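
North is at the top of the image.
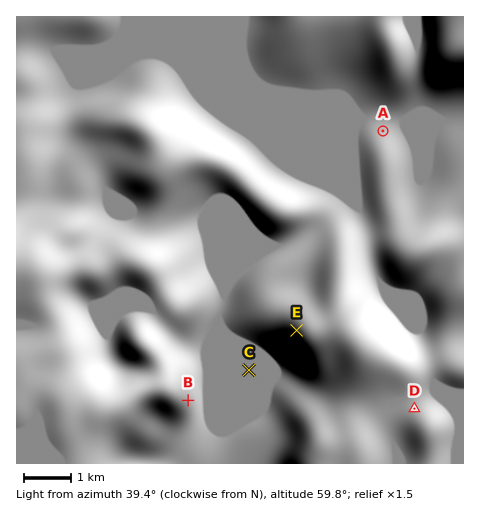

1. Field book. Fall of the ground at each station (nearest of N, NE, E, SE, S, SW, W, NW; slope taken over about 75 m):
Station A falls NE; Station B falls E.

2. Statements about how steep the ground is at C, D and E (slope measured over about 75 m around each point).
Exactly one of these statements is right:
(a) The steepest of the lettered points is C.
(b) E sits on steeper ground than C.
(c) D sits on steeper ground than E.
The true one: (b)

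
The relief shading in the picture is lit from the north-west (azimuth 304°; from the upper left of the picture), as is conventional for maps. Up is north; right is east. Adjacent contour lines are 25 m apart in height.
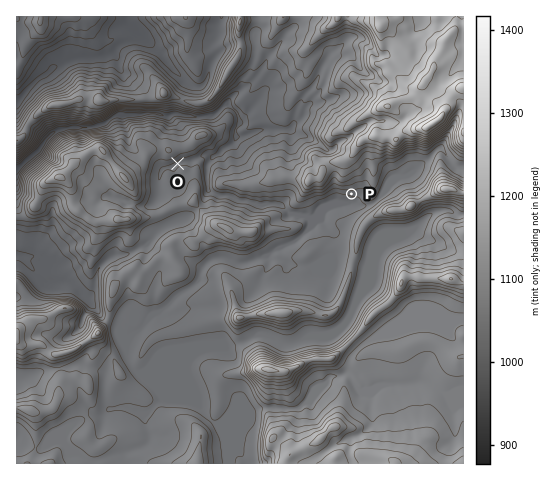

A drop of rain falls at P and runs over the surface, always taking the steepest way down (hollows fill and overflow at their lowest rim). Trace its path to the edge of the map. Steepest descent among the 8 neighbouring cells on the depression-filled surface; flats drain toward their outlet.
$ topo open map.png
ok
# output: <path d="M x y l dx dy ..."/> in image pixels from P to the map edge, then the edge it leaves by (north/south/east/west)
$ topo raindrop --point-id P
<path d="M351 194l0 8-3 2-20 6-6 6-11 0-4-2-7 0-1-1-11-2-4-4-5-3-19 0-4-2-17-1-3-1-4-4-3 0-1-1-11 0-9-5 0-7-1-1 0-16 1-2 3-4 2-3 5-3 7-7 7-3 3-3 1-3 0-9 2-3 0-11-9-10-5 0-9 10-6 0-6 2-11 0-2-1-7 0-5-3-4 0-5 3-7 0-4-3-13 0-1 2-28 0-8 7-5 2-5 0-6 3-23 0-1 2-11 1-2 2-3 1-6 6-6 9-11 11-1 0-8 8-3 0"/>
exit: west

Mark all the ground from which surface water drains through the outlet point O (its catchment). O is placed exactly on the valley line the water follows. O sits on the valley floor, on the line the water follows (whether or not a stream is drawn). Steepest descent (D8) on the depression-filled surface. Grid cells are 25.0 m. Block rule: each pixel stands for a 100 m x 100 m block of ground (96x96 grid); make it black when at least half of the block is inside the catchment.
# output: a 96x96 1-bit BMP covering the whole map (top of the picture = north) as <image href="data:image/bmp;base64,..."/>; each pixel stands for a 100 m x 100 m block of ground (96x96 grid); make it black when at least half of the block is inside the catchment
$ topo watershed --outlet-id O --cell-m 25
<image width="96" height="96" href="data:image/bmp;base64,Qk2+BAAAAAAAAD4AAAAoAAAAYAAAAGAAAAABAAEAAAAAAIAEAAATCwAAEwsAAAIAAAAAAAAA////AAAAAAAAAAAAAAAAAAAAAAAAAAAAAAAAAAAAAAAAAAAAAAAAAAAAAAAAAAAAAAAAAAAAAAAAAAAAAAAAAAAAAAAAAAAAAAAAAAAAAAAAAAAAAAAAAAAAAAAAAAAAAAAAAAAAAAAAAAAAAAAAAAAAAAAAAAAAAAAAAAAAAAAAAAAAAAAAAAAAAAAAAAAAAAAAAAAAAAAAAAAAAAAAAAAAAAAAAAAAAAAAAAAAAAAAAAAAAAAAAAAAAAAAAAAAAAAAAAAAAAAAAAAAAAAAAAAAAAAAAAAAAAAAAAAAAAAAAAAAAAAAAAAAAAAAAAAAAAAAAAAAAAAAAAAAAAAAAAAAAAAAAAAAAAAAAAAAAAAAAAAAAAAAAAAAAAAAAAAAAAAAAAAAAAAAAAAAAAAAAAAAAAAAAAAAAAAAAAAAAAAAAAAAAAAAAAAAAAAAAAAAAAAAAAAAAAAAAAAAAAAAAAAAAAAAAAAAAAAAAAAAAAAAAAAAAAAAAAAAAAAAAAAAAAAAAAAAAAAAAAAAAAAAAAAAAAAAAAAAAAAAAAAAAAAAAAAAAAAAAAAAAAAAAAAAAAAAAAAAAAAAAAAAAAAAAAAAAAAAAAAAAAAAAAAAAAAAAAAAAAAAAAAAAAAAAAAAAAAAAAAAAAAAAAAAAAAAAAAAAAAAAAAAAAAAAAAAAAAAAAAAAAAAAAAAAAAAAAAAAAAAAAAAAAAAAAAAAAAAAAAAAAAAAAAAAAAAAAAAAAAAAAAAAAAAAAAAAAAAAAAAAAAAAAAAAAAAAAAAAAAAAAAAAAAAAAAAAAAAAAAAAAAAAAAAAAAAAAAAAAAAAAAAAAAAAAAAAAAAAf+AAAAAAAAAAAAAA//+AAAAAAAAAAAAB///gAAAAAAAAAAAD///8AAAAAAAAAAAD////AAAAAAAAAAAD////AAAAAAAAAAAD////gAAAAAAAAAAD////AAAAAAAAAAAH///+AAAAAAAAAAAP/7/8AAAAAAAAAAAH/x/8AAAAAAAAAAAD/g/4AAAAAAAAAAAB/gf4AAAAAAAAAAAA/APwAAAAAAAAAAAAeAPgAAAAAAAAAAAAEADAAAAAAAAAAAAAAAAAAAAAAAAAAAAAAAAAAAAAAAAAAAAAAAAAAAAAAAAAAAAAAAAAAAAAAAAAAAAAAAAAAAAAAAAAAAAAAAAAAAAAAAAAAAAAAAAAAAAAAAAAAAAAAAAAAAAAAAAAAAAAAAAAAAAAAAAAAAAAAAAAAAAAAAAAAAAAAAAAAAAAAAAAAAAAAAAAAAAAAAAAAAAAAAAAAAAAAAAAAAAAAAAAAAAAAAAAAAAAAAAAAAAAAAAAAAAAAAAAAAAAAAAAAAAAAAAAAAAAAAAAAAAAAAAAAAAAAAAAAAAAAAAAAAAAAAAAAAAAAAAAAAAAAAAAAAAAAAAAAAAAAAAAAAAAAAAAAAAAAAAAAAAAAAAAAAAAAAAAAAAAAAAAAAAAAAAAAAAAAAAAAAAAAAAAAAAAAAAAAAAAAAAAAAAAAAAAAAAAAAAAAAAAAAAAAAAAAAAAAA="/>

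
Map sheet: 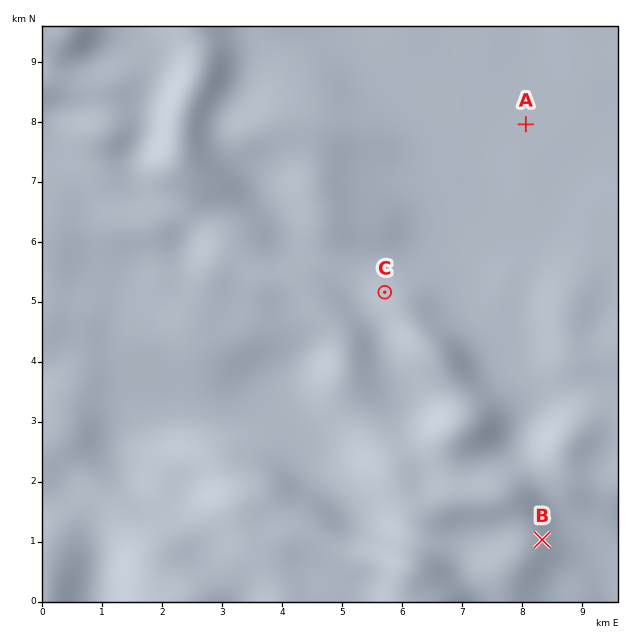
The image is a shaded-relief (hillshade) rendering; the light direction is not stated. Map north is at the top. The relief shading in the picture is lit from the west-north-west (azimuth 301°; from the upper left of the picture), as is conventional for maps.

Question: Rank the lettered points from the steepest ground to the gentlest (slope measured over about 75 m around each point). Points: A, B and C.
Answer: B C A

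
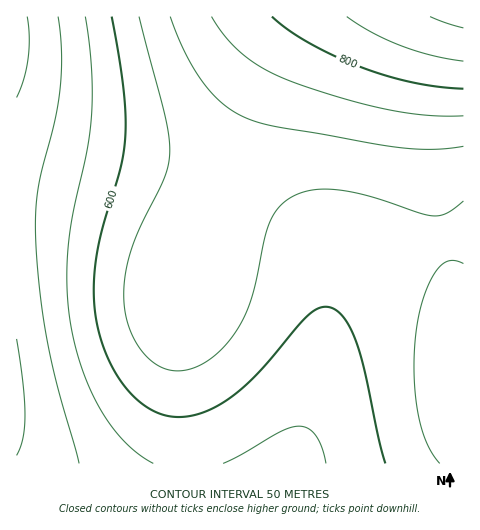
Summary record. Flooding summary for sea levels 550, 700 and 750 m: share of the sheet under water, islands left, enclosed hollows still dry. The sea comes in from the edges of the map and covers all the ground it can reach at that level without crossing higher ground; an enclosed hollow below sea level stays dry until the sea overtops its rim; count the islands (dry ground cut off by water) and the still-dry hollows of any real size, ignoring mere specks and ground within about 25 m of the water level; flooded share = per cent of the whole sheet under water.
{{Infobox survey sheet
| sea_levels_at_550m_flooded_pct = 17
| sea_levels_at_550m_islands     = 0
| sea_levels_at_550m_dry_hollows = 0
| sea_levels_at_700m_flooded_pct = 84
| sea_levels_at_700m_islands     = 0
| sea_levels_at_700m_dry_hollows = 0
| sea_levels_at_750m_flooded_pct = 91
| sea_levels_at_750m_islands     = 0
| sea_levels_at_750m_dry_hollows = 0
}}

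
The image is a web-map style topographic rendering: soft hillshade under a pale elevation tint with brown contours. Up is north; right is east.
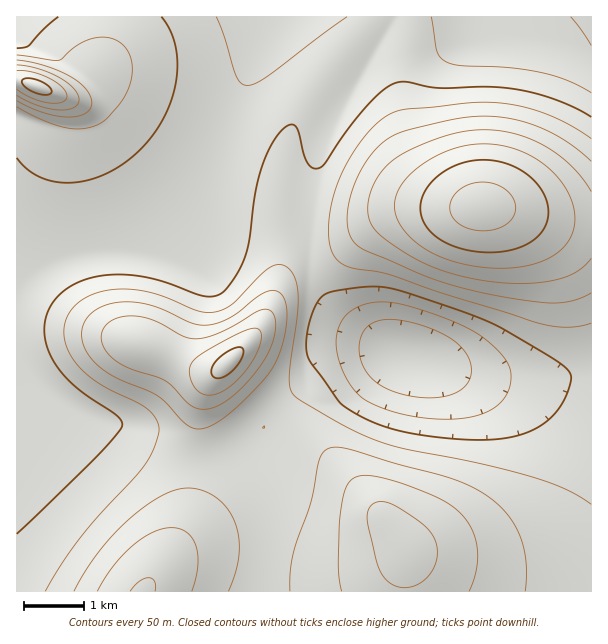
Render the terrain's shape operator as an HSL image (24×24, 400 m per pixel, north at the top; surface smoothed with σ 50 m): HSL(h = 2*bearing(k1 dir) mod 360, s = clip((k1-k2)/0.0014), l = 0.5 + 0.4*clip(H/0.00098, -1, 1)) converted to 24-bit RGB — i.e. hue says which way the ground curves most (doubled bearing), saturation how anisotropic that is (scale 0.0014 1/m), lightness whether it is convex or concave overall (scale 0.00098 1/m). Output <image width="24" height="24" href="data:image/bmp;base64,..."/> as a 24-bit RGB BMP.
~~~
<image width="24" height="24" href="data:image/bmp;base64,Qk32BgAAAAAAADYAAAAoAAAAGAAAABgAAAABABgAAAAAAMAGAAATCwAAEwsAAAAAAAAAAAAAcoCEb4GGdIKHiIGJmYKEoIGFl4GKgXuLcXeIbniGcniFdneEfXiGhnqIi36EjoWCjo2EgoqEfImJeYOHeYCFen+EfH6CfX6CdYKDb4SFb4eGeoaCj4eBnIGAm36GkXuOeXSKb3SIcXeGdHeFeXaFhniGioF8jJCBio+HhomMfoKLeX2JeHuHenuFe3yDfH2CeIKCcoSCboWBcoZ9gol7lId9mXx8lHqHhnaMdHKIcXWGcnaFdnGFinOJko59fJp8gZONhYSOg36OfXmMe3iJfHmHfXuFfnyDe4GAdoKAcYR/cIV7eIZ1jox3k4R3kXl6i3iHfXWIc3OGcnKEc2+DdX6Kip6RiKGce4mXg36QiHyPhHiOgneMgXiJgnqGgnyEfYCAeoGAdYJ/c4N8dYJ1iohzkopvjoZyhnl5gXiEenSEd3CDc3WDc5qHdaqFgZaRgnmRh3uOi3mPinaPiXWNiHaKh3mGhHuDfoCAfYCAeYF/dYF/dn9/h3h1l4JqlJNmeoZtd397e3OBeXKDdZGJcaqIdKCHeoSIgHmGh3qJjHeLjXOKjHKHinSDh3eAhXp+f4CAfoCAfIB/d4B9eH5sgmxmoG5aq5NUc5NYYoJqb3V9domIc6WFcaaFdoyFd3iBfXmBg3eAiHF+im58im96iXN4h3d4hXt6f39/gHx8hmRiiGBOgnBOentXjnVhvolZjrJFRItWWYZ3ap17a6dqaZRlcn1zenZ4fHR1gG9xhGpuh2psiG5tiHdyiH52hoJ6gXl+i1dskVJhkmBgjINwaJF/XZOgu3+50pGIT51uPpd1UapyhZVxeYtwantwd3dte25pfmplgWtlhHJph3tuiYNxiYh0hYd4iWCHlFuRmWuak4Gci5aheqmvT63BU43F5ZzY1Y28TaWYQqB8a5FgjIlscnNsdGtmempifW1jgHNlhXpjioNjjo1kiI5ngY1pcl6QcmedeHymiJavkKW1iaa2ZqC2Ppi0YW+t8o65xoGtUomUV3mHj31mdmRjdWBdfGtbfnFZgnlah4dgiIxnh49qg5BsfY9tYXORaIiedp2ng6mrjKenjJeee36UXHSEUWtxsGpd5oSGrF6uXVCIk2RggVxkeWBmf2RfgnVjgYZneIxmc5BnepBvf5B0e490YouFYJeCZZ15bpxtiZdxlIRrj2Zee1VYVWVYZpBUz59kxFx+fEGbnl52jmR8hWKDhm18hX95fYp5dJB1cJN1bpN2d5B6e497dYN0X4tdZ5FSe5JPkY9Mj3VJimRPgGhkaH19X4dhrrJbsWVegz+fp2aNnGuVgmSXhXaUhoSQhJCRgJSOe5WLd5WKdJSJfpCHg4B7goN6fYVyf4Zqg4Vrg4NzfYB7en1/cHSBcIN4l6Fql3tqY0aUo3KVo3OhfGygf3ifiYWciIuahpGZgpWYfZaYeJWXe5KThH97hIJ6gYN6fYN6e4J6eoJ7e4F9eX2AcHODd3uEmZp3i4R1SE2PlHmWnn+denWed3igiYWfjIqdioycho6bgY6afIyYeYmVhn57hYJ7hIV6foR5eoN5eYN7eYJ9eICBb3aEdnuFmJZ8gox3R16PdnmOlIeRfoCWdn+bhIabjYubjIybiYqahIeYfoOWen+TiHt7h4F8hoZ8gIV7eoV5eIR8eIN+d4KDb3qFc3yFlpF9j5B5S2yNaYCOio6Fg5CQdImWgIyVi42Ujo2VjYqViYWUhX+SgXqPiXyAin99iYV9hId9e4V7eYV+eISAdoSDb32Fb32GkIx9lo16XX2HVICNeo58hpN/cpGOeJCPho6JjoyJjoeKjoKLjXyMjHiLk0UbnHgMcL0cS6lwfYaBe4WCeIWDdoSEcICFa3+Hhop8nIV6cod3RoaKcI10iph2b5B4b4x/fYx6jY19jYN8jXl4jHR6i3R4XO6AzP7/jc7/Xi3IgYCHfoWGeoOFd4KFc4GFa4GHdYSGln18lXl5U4iEX4t3jZtsdpJpZ4hud4lui4xwjYJvjHdti3Bsi3pwzPT/0Uj3sgJSmWN/iYSKgYCHfH+GeX6Fdn+Eb4GFbYWGiXuBnHmAkHd9SYmAlppsiZhkZIRhcINlh4lmioBlinlmin1ri3tsij0Bki0djnl6j4SGjYKJiICKgH2HenqFeXuEdX6DboSFcoSDj3yCnniGYYKQZZVjnZNwc4NrbH5lgIRlh4RniINriH9riHxueoV+gYWCiIeDjIOCjYCEi3+Hhn2IgHuGfHqEeXuDdYCCb4SBdoSBk3uGnniLWpCQnpB4h4R7cXiDen2AgYF8goF7g4F9hIJ+"/>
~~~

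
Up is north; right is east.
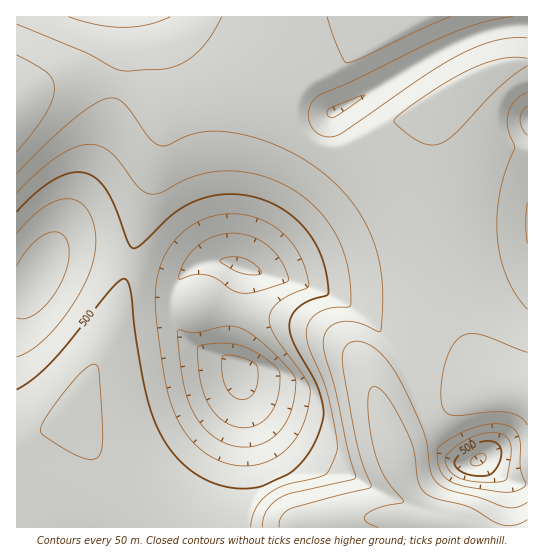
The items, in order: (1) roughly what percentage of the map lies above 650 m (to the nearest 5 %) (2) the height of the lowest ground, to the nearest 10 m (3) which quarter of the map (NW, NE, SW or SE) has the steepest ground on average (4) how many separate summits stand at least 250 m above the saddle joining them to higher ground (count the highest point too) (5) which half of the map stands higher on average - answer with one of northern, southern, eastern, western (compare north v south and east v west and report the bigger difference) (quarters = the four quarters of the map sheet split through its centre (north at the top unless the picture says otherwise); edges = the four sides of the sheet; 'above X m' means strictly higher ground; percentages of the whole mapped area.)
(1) Roughly 15 % of the ground is higher than 650 m.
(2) About 290 m is the lowest elevation on the sheet.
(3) Slopes are steepest in the south-east quarter.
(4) There is 1 summit with 250 m or more of prominence.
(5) On average the eastern half of the map is the higher ground.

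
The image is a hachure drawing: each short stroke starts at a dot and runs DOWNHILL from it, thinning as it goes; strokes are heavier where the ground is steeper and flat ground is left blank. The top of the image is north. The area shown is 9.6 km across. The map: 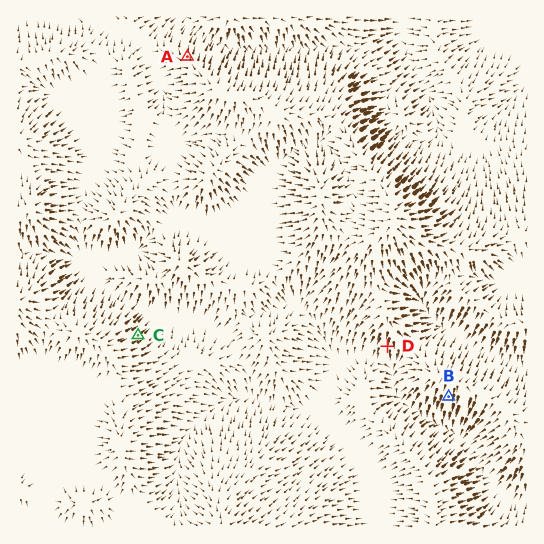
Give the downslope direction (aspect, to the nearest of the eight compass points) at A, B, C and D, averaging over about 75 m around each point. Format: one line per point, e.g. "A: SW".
A: N
B: S
C: NE
D: S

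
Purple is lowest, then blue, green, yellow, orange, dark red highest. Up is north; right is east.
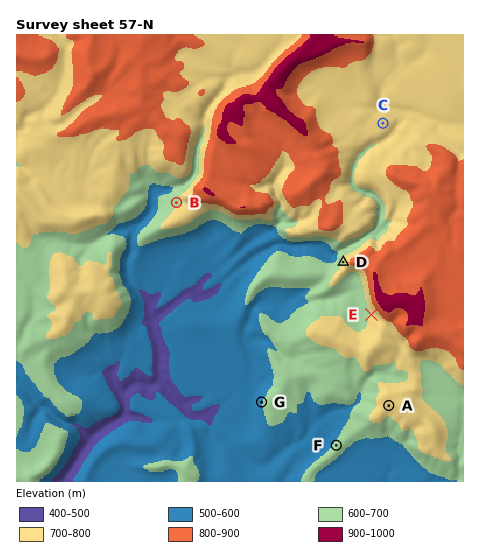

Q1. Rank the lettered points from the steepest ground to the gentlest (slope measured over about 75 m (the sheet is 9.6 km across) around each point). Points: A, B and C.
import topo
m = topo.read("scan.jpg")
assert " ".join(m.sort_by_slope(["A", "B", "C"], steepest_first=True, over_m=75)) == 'B A C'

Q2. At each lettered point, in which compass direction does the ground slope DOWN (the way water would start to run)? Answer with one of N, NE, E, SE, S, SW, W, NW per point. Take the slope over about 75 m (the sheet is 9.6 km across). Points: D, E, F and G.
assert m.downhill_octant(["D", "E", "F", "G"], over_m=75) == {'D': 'W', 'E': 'W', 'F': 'NW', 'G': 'W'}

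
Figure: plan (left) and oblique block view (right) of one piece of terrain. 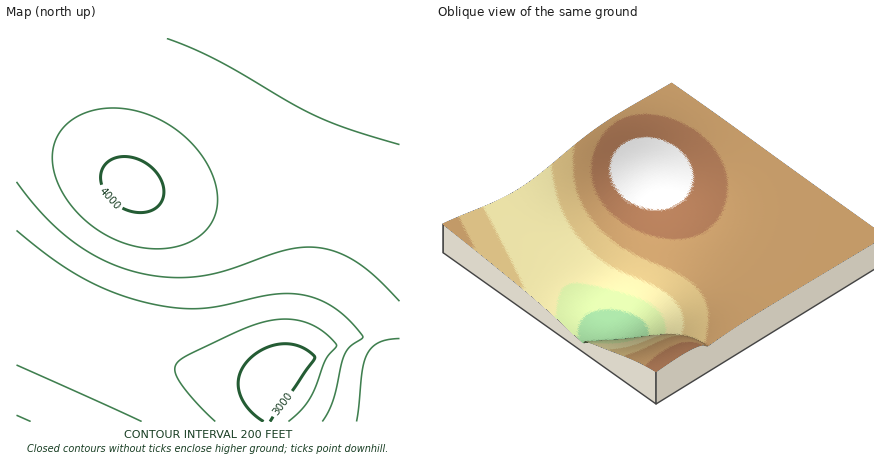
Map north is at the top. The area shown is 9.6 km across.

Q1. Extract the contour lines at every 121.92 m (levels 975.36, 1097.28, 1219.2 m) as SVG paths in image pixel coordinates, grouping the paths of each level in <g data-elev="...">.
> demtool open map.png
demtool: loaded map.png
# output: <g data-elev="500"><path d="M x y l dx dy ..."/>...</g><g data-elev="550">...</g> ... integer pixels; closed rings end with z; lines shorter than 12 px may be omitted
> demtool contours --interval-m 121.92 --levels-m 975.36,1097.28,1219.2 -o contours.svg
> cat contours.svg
<g data-elev="975.36"><path d="M215 422l-19-20-15-18-6-12 2-8 12-10 55-26 22-7 20-2 14 2 14 5 14 9 9 11-12 14-9 27-7 13-8 10-13 12"/></g><g data-elev="1097.28"><path d="M31 422l-15-7"/><path d="M400 339l-12 1-9 2-7 6-5 6-5 18-5 50"/><path d="M16 182l26 32 26 24 28 19 32 13 34 7 36 0 28-7 60-20 18-3 14 1 20 5 20 10 18 15 24 23"/><path d="M399 145l-49-15-32-13-26-14-74-42-26-13-25-10"/></g><g data-elev="1219.2"><path d="M138 212l13-2 9-6 4-12-3-12-9-12-12-8-14-3-14 2-6 5-5 8 0 8 3 10 6 8 8 7 10 5z"/></g>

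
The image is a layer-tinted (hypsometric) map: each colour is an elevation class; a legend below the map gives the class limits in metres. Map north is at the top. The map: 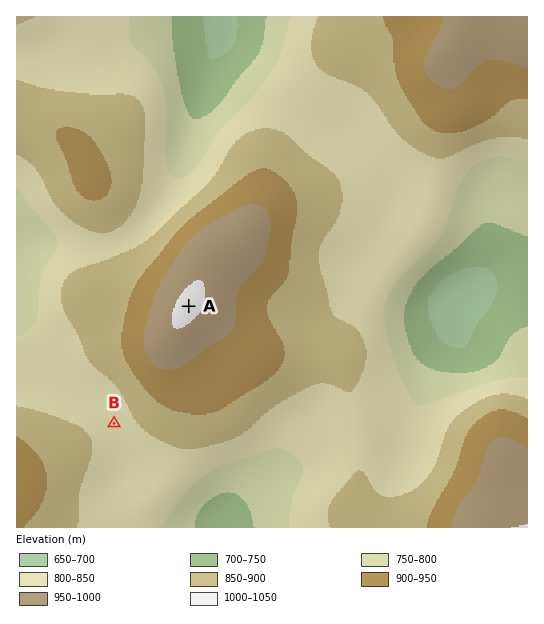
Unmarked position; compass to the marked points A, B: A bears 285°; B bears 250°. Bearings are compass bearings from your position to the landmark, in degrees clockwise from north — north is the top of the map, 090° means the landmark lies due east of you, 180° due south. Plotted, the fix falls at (331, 344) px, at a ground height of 860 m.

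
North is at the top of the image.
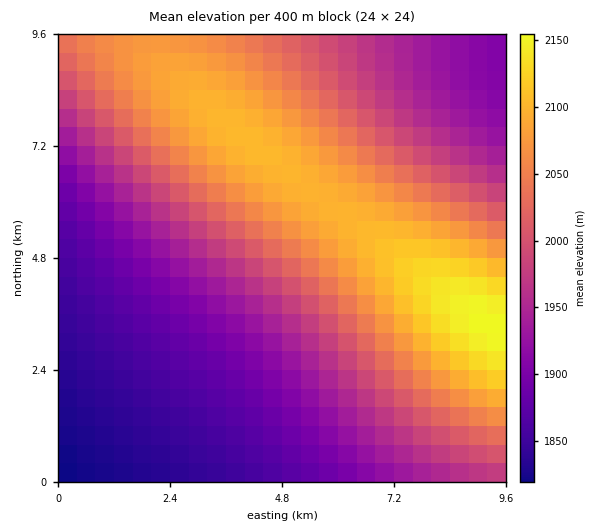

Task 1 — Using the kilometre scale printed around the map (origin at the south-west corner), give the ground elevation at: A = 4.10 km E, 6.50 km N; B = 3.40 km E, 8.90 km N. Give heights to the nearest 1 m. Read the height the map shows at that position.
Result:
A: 2089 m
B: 2079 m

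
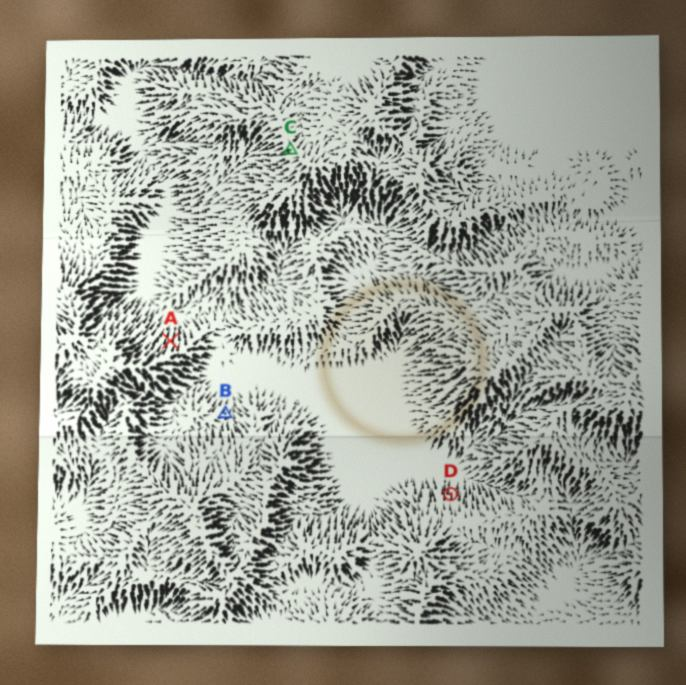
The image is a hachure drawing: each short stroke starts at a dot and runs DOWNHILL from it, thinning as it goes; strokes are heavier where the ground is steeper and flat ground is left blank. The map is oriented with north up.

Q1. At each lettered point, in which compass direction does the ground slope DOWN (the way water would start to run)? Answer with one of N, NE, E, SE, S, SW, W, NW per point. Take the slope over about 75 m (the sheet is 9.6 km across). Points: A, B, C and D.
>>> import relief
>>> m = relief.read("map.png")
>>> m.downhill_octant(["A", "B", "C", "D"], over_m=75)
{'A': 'N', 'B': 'NE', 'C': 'W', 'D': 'N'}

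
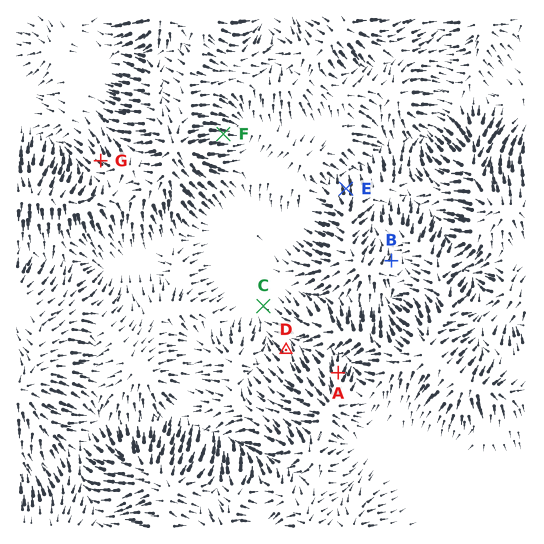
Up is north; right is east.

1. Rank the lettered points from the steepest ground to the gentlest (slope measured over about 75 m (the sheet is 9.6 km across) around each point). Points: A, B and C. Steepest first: A B C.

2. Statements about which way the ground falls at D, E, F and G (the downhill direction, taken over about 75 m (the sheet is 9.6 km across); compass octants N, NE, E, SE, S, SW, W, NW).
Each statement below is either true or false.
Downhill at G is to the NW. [true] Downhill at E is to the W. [false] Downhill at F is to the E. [true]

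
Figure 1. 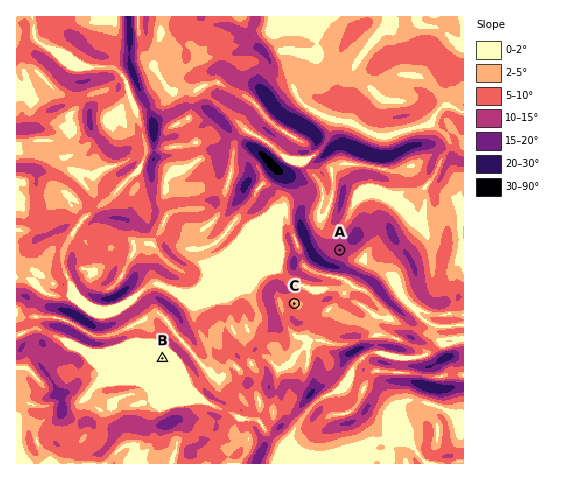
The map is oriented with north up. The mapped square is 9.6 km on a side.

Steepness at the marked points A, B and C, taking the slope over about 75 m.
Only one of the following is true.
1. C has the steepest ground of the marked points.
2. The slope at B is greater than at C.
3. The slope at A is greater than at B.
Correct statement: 3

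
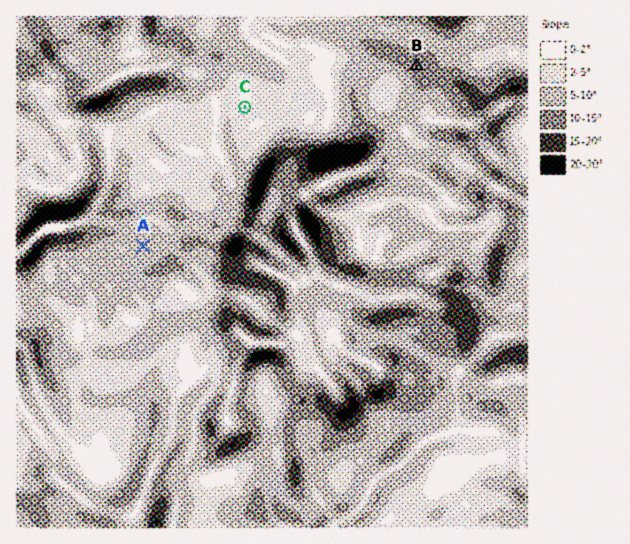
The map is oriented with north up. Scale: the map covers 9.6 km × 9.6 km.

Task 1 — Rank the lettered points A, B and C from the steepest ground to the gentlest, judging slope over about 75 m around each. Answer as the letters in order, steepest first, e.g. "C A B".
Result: B A C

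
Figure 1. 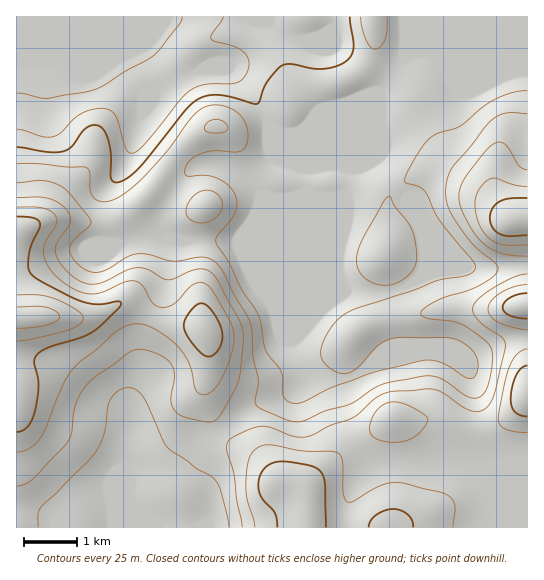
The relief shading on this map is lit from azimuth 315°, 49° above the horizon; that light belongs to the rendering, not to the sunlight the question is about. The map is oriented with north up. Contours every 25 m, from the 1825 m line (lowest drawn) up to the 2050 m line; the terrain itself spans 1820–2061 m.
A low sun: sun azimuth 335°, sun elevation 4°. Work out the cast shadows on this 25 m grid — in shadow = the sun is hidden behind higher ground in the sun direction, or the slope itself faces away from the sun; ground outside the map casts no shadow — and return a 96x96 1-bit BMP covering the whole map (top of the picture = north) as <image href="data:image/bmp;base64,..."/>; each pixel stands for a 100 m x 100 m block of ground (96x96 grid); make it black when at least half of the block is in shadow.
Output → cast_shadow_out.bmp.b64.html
<image width="96" height="96" href="data:image/bmp;base64,Qk2+BAAAAAAAAD4AAAAoAAAAYAAAAGAAAAABAAEAAAAAAIAEAAATCwAAEwsAAAIAAAAAAAAA////AAAAAAAAAAAAAAAAAAAAAAAAAAAAAAAAAAAAAAAAAAAAAAAAAAAAAAAAAAAAAAAAAAAAAAAAAAAAAAAAAAAAAAAAAAAAAAAAAAAAAAAAAAAAAAAAAAAAAAAAAAAAAAAAAAAAAAAAAAAAAAAAAAAAAAAAAAAAAAAAAAAAAAAAAAAAAAAAAAAAAAAAAAAAAAAAAAAAAAAAAAAAAAAAAAAAAAAAAAAAAAAAAAAAAAAAAAAAAAAAAAAAAAAwAAAAAAAAAAAAAABwAAAAAAAAAAAAAABwAAAAAAAAAAAAAAAAAAAAAAAAAAAAAAEAAAAAAAAAAAAAAAEAAAAAAAAAAAAAAAEAAAAAAAAAAAAAAAEAAAAAAAAAAAAAAAAAAAAAAAAAAAAAAAAAB4AAAAAAAAAAAAAAD8AAAAAAAAAAAAAAH+AAAAAAAAAAAAAAP+AAAAAAAAAAAAAAf+AAAAAAAAAAAAAB/+AAAAAAAAAAAAAP/+AAAcAAAAAAAAAf/+AAAeAAAAAAAAA//+AAAeAAAAAAAAB///AAAeAAAAAAAAD///gAAOAAAAAAAAD///gAAAAAAAAAAAP///wAAAAAAAADwD////wAAAAAAAAHwH8P//wAAAAAAAABgD8AADgAAAAAAAAAAB8AAAAAAAAAAAAAAAEAAAAAAAAAAAAAAAAAAAAAAAAAAAAAAAAAAAAAAAAAAAAAAAAAAAAAAAAAAAAAAAAAAAAAAAAAAAAAAAAAAAAAAAAAAAAAAAAAAAAAAAAAAAAAAAAAAAAAAAAAAAAAAA8AAAAAAAAAAAAAAD8AwAAAAAAAAAAAAP8H8AAAAAAAAAAAAP8P8AAAAAAAAAAAAf8f+AAAA4AAAAAAAP8f+AAAD4AAAAAAAH8P+AAAH8AAAAAAAB8D8AAAP8AAAAAAAAMAAAAAH8AAAAAAAAAAAAAAD4AAAAAAAAAAAAAAAwAAAAAAAAAAAAAAAAAAAAAAAAAAAAAAAAAAAAAAAAAAAAAAAAAAAAAAAAAAAAAAAAAAAAAAAAAAAAAAAAAAAAAAAAAAAAAAAAAAAAAAAAAAAAAAAAAAAAAAAAAAAAAAAAAAAAAAAAAAAAAAAAAAAAAAAAAAAAAAAAAAAAAAAAAAAAAAHwAAAAAAAAAAAAAAHwAAAAAAAAAAAAAADgAAAAAAAAAAAAAAAAAAAAAAAAAAAAAAAAAAAAAAAAAAAAAAAAAAAAAAAAAAAAAAAAAAAAAAAAAAAAAAAAAAAAAAAAAAAAAAAAAAAAAAAAAAAAAAAAAAAAAAAAAAAAAAAAAACAAAAAAAAAAAAAAABwAAAAAAAAAAAAAAAAAAAAAAAAAAAAAAAAAAAAAAAAAAAAAAAAAAAAAAAAAAAAAAAAAAAAAAAAAAAAAAAAAAAAAAAAAAAAAAAAAAAAAAAAAAAAAAAAAAAAAAAAAAAAAAAAAAAAAAAAAAAAAAAAAAAAAAAAAAAAAAAAAAAAAAAAAAAAAAAAAAAAAAAAAAAAAAAAAAAAAAAAAAAAAAAAAAAAAAAAAAAAAAAAAAAAA="/>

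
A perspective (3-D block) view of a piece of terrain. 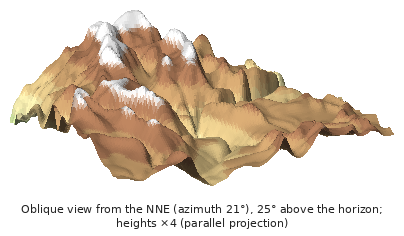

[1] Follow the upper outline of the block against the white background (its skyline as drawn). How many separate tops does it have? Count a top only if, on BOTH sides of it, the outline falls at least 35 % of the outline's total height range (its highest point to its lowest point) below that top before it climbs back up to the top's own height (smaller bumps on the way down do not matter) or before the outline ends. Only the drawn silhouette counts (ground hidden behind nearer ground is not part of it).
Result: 1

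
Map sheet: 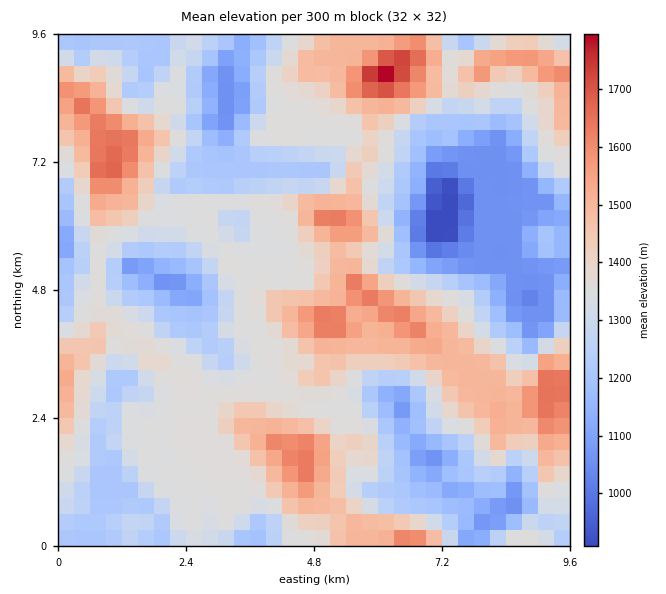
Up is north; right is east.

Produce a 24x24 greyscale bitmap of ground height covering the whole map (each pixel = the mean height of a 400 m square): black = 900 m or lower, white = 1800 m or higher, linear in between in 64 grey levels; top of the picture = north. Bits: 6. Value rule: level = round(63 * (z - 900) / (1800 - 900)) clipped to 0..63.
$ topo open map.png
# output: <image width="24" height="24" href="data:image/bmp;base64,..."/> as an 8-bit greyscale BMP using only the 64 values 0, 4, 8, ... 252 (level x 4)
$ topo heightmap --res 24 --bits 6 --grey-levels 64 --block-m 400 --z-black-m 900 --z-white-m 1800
<image width="24" height="24" href="data:image/bmp;base64,Qk12BgAAAAAAADYEAAAoAAAAGAAAABgAAAABAAgAAAAAAEACAAATCwAAEwsAAAABAAAAAAAAAAAAAAEBAQACAgIAAwMDAAQEBAAFBQUABgYGAAcHBwAICAgACQkJAAoKCgALCwsADAwMAA0NDQAODg4ADw8PABAQEAAREREAEhISABMTEwAUFBQAFRUVABYWFgAXFxcAGBgYABkZGQAaGhoAGxsbABwcHAAdHR0AHh4eAB8fHwAgICAAISEhACIiIgAjIyMAJCQkACUlJQAmJiYAJycnACgoKAApKSkAKioqACsrKwAsLCwALS0tAC4uLgAvLy8AMDAwADExMQAyMjIAMzMzADQ0NAA1NTUANjY2ADc3NwA4ODgAOTk5ADo6OgA7OzsAPDw8AD09PQA+Pj4APz8/AEBAQABBQUEAQkJCAENDQwBEREQARUVFAEZGRgBHR0cASEhIAElJSQBKSkoAS0tLAExMTABNTU0ATk5OAE9PTwBQUFAAUVFRAFJSUgBTU1MAVFRUAFVVVQBWVlYAV1dXAFhYWABZWVkAWlpaAFtbWwBcXFwAXV1dAF5eXgBfX18AYGBgAGFhYQBiYmIAY2NjAGRkZABlZWUAZmZmAGdnZwBoaGgAaWlpAGpqagBra2sAbGxsAG1tbQBubm4Ab29vAHBwcABxcXEAcnJyAHNzcwB0dHQAdXV1AHZ2dgB3d3cAeHh4AHl5eQB6enoAe3t7AHx8fAB9fX0Afn5+AH9/fwCAgIAAgYGBAIKCggCDg4MAhISEAIWFhQCGhoYAh4eHAIiIiACJiYkAioqKAIuLiwCMjIwAjY2NAI6OjgCPj48AkJCQAJGRkQCSkpIAk5OTAJSUlACVlZUAlpaWAJeXlwCYmJgAmZmZAJqamgCbm5sAnJycAJ2dnQCenp4An5+fAKCgoAChoaEAoqKiAKOjowCkpKQApaWlAKampgCnp6cAqKioAKmpqQCqqqoAq6urAKysrACtra0Arq6uAK+vrwCwsLAAsbGxALKysgCzs7MAtLS0ALW1tQC2trYAt7e3ALi4uAC5ubkAurq6ALu7uwC8vLwAvb29AL6+vgC/v78AwMDAAMHBwQDCwsIAw8PDAMTExADFxcUAxsbGAMfHxwDIyMgAycnJAMrKygDLy8sAzMzMAM3NzQDOzs4Az8/PANDQ0ADR0dEA0tLSANPT0wDU1NQA1dXVANbW1gDX19cA2NjYANnZ2QDa2toA29vbANzc3ADd3d0A3t7eAN/f3wDg4OAA4eHhAOLi4gDj4+MA5OTkAOXl5QDm5uYA5+fnAOjo6ADp6ekA6urqAOvr6wDs7OwA7e3tAO7u7gDv7+8A8PDwAPHx8QDy8vIA8/PzAPT09AD19fUA9vb2APf39wD4+PgA+fn5APr6+gD7+/sA/Pz8AP39/QD+/v4A////AFhUXGhYbHx0XFR0gIioqLDEpGQ0VHx8YGRcXGBceHx8fGiAoKCklIBsYFREMDhobHBYVFh0gHyAgICgtKiIZFhUTDxETDBsfHxgVGyAfICAgJC0zLCEfGBMOExcZEiElIBsXHx8gICAjKzIzLSIkGBAOExolHiYqJBsYHx8gICEpKywqJCAgFREXHSEqKi0wKB4YHh4gICEkJCIgICAZERAbJCkrKzMzKiAXGB4gIB8gICAiJCAYExYfKSoqJzI0KiMcHCIgHxkcICAiKCUjIyUpKiopHyguJSchISAdGBgeICEoLCsqKiwtKiUeFxMiHCEiIBsVFRkfICguNDIrLzIrJh8WDwsUGCAdGRURERYfIigpLC0yMCokIBsSCgoRFh8ZEQ0MEhogICAgJy4tIhwZFRIPCwsOEx0cERQVFx8gHx8gJSkhGRILCwsLCw8PEB8gHRscHx8cHyAjKi0pHg4CAgoLCxQTFCcoJR8fIB4bHyApMjAnGg0CAQkLCw0PFykuKiAbHBscHR8iJCkiGRMFAQkLCwwTHi02LiMZFRUVFRYVFiIiHBUIBwsLCxQdIy81MigfFhQVGhobHB8kHxYPDQsLDxwgKjA0LygfFw4UHyAgICAkIRgVFRIPEx8nLzMqIB8fFgwOGSAgICUpKiUdGRsZGiApLywkFxsfFQwNGSAjJS03OTMqIiYhICQrIR4gGRUdGA4PGCApKis0PTgsICwtLC8vFhYXFhUaHBYQFR0jKSoqLTIrGxsjJyUgA=="/>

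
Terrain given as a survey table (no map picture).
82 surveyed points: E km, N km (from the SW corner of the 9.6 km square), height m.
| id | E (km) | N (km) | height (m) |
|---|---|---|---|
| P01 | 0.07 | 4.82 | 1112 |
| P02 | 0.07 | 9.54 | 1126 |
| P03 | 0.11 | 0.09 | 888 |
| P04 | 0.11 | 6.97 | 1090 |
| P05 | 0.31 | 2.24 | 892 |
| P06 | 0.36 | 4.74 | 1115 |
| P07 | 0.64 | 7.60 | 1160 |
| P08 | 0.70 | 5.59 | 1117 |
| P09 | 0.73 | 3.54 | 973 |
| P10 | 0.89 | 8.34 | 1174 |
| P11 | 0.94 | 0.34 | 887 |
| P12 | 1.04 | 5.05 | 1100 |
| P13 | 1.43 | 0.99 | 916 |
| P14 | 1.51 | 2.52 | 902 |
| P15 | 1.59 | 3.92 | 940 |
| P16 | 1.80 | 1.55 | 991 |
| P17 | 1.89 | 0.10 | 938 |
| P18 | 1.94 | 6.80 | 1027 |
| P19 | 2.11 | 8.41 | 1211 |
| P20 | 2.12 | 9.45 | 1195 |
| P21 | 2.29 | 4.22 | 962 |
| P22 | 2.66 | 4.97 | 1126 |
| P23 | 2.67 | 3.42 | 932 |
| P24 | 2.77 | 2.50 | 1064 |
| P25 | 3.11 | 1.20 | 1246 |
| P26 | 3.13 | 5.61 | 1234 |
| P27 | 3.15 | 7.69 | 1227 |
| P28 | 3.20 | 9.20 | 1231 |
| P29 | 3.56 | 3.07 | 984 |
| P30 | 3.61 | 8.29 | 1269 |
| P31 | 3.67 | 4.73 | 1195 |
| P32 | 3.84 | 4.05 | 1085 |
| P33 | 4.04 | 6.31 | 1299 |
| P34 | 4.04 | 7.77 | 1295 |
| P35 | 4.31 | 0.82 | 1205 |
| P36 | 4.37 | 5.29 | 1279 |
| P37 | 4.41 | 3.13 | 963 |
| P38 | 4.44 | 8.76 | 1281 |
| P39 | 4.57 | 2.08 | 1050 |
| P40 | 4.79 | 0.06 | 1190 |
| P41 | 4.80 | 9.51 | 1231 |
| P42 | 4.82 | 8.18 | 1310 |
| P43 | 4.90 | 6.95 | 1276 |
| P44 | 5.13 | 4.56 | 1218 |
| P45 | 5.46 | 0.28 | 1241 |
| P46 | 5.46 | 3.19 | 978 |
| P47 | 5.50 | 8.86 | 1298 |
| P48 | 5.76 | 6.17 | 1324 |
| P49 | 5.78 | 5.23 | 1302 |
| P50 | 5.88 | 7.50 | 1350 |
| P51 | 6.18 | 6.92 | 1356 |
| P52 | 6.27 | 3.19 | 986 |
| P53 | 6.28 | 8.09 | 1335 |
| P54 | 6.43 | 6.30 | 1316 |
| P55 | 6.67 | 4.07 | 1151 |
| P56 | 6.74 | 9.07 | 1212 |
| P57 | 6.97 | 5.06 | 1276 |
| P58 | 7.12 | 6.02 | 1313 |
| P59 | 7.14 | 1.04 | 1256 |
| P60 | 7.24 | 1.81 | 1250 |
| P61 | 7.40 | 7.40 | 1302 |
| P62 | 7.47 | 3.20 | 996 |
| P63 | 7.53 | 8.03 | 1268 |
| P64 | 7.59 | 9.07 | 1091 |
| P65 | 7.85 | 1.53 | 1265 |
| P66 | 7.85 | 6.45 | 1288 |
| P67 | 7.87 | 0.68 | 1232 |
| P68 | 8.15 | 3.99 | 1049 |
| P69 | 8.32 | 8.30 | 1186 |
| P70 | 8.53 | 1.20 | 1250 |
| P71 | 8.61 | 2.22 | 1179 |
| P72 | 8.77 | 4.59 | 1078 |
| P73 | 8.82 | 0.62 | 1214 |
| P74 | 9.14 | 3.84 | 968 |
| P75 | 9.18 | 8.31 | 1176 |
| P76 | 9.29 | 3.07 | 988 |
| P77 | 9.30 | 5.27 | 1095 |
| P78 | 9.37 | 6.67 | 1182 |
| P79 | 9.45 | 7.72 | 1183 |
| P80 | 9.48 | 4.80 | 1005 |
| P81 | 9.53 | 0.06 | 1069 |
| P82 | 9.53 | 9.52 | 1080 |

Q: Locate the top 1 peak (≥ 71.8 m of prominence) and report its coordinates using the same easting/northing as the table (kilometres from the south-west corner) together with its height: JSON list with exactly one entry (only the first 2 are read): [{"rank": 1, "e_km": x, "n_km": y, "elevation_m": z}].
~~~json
[{"rank": 1, "e_km": 6.29, "n_km": 7.04, "elevation_m": 1361}]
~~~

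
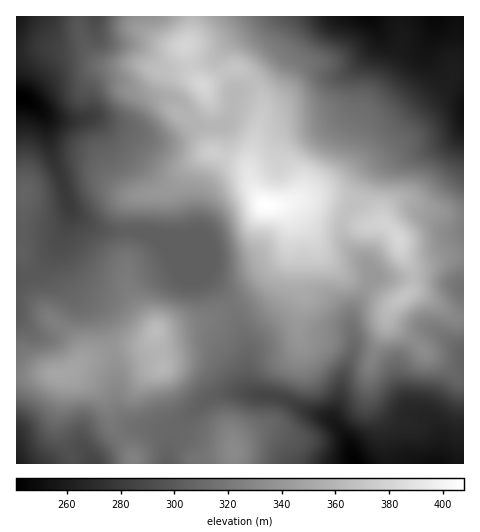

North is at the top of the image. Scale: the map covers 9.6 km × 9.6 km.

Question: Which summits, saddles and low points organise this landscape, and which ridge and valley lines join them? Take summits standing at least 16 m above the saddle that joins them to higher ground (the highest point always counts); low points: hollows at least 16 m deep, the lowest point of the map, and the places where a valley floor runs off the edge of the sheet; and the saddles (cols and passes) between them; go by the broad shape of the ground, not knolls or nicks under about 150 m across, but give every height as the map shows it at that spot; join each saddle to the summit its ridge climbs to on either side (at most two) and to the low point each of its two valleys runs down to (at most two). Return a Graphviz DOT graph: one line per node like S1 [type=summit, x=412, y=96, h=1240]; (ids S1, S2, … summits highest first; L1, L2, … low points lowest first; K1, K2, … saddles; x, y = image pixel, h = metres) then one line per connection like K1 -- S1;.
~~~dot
graph terrain {
  S1 [type=summit, x=266, y=206, h=408];
  S2 [type=summit, x=157, y=332, h=364];
  S3 [type=summit, x=234, y=451, h=332];
  L1 [type=low, x=20, y=98, h=241];
  L2 [type=low, x=356, y=462, h=242];
  L3 [type=low, x=368, y=17, h=246];
  L4 [type=low, x=17, y=463, h=260];
  K1 [type=saddle, x=112, y=351, h=339];
  K2 [type=saddle, x=461, y=256, h=329];
  K3 [type=saddle, x=231, y=306, h=319];
  K4 [type=saddle, x=119, y=435, h=317];
  K5 [type=saddle, x=176, y=431, h=309];
  K6 [type=saddle, x=28, y=277, h=300];
  K1 -- S2;
  K1 -- L1;
  K1 -- L2;
  K2 -- S1;
  K2 -- L2;
  K2 -- L3;
  K3 -- S1;
  K3 -- S2;
  K3 -- L1;
  K3 -- L2;
  K4 -- S2;
  K4 -- L2;
  K4 -- L4;
  K5 -- S2;
  K5 -- S3;
  K5 -- L2;
  K6 -- S1;
  K6 -- S2;
  K6 -- L1;
}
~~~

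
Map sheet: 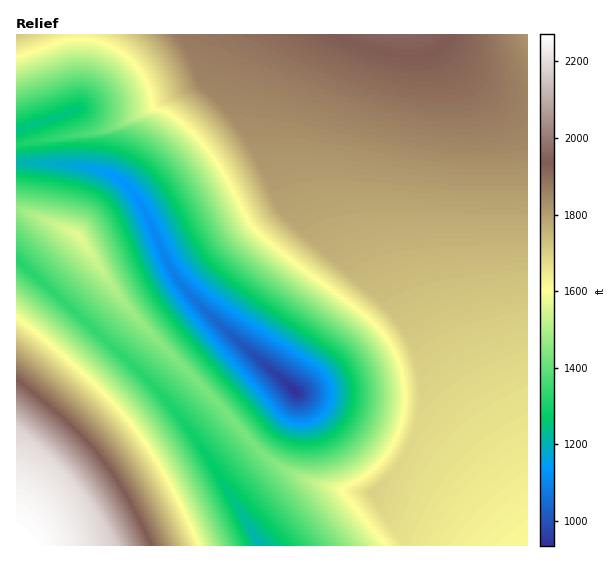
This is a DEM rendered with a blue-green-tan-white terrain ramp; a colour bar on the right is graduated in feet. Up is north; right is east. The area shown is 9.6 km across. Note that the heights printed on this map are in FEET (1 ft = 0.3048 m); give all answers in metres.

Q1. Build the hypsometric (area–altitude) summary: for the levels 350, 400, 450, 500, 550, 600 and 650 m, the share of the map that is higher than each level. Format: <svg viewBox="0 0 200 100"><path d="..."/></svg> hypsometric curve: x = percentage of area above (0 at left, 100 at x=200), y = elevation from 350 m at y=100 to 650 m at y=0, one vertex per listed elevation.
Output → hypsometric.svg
<svg viewBox="0 0 200 100"><path d="M191 100l-22-17-39-16-26-17-55-17-39-16-4-17"/></svg>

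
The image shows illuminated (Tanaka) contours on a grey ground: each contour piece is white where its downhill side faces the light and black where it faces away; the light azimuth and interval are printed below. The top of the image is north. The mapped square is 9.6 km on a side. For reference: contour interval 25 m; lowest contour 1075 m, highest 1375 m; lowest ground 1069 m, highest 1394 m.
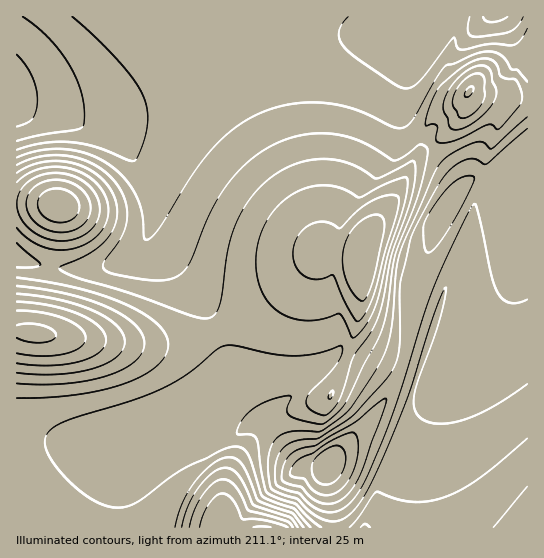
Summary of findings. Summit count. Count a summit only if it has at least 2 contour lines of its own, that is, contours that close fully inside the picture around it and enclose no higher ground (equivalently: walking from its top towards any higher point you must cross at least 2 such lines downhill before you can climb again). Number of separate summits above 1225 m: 1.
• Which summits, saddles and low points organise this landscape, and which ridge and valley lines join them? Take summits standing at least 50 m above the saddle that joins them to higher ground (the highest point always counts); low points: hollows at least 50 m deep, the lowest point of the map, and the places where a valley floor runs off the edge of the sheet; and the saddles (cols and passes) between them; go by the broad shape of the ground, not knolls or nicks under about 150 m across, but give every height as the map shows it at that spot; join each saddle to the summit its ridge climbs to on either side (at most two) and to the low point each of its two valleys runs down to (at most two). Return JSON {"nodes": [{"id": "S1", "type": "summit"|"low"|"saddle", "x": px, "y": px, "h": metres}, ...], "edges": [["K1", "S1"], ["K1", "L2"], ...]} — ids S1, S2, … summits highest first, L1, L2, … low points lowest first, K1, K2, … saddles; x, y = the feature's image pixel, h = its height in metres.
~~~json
{"nodes": [
{"id": "S1", "type": "summit", "x": 327, "y": 466, "h": 1394},
{"id": "S2", "type": "summit", "x": 17, "y": 93, "h": 1358},
{"id": "S3", "type": "summit", "x": 494, "y": 17, "h": 1356},
{"id": "L1", "type": "low", "x": 34, "y": 333, "h": 1069},
{"id": "L2", "type": "low", "x": 262, "y": 527, "h": 1097},
{"id": "L3", "type": "low", "x": 58, "y": 205, "h": 1105},
{"id": "L4", "type": "low", "x": 361, "y": 254, "h": 1128},
{"id": "L5", "type": "low", "x": 469, "y": 93, "h": 1172},
{"id": "L6", "type": "low", "x": 527, "y": 527, "h": 1206},
{"id": "K1", "type": "saddle", "x": 485, "y": 213, "h": 1303},
{"id": "K2", "type": "saddle", "x": 225, "y": 70, "h": 1289},
{"id": "K3", "type": "saddle", "x": 335, "y": 527, "h": 1261},
{"id": "K4", "type": "saddle", "x": 431, "y": 145, "h": 1252},
{"id": "K5", "type": "saddle", "x": 50, "y": 266, "h": 1224},
{"id": "K6", "type": "saddle", "x": 218, "y": 331, "h": 1223},
{"id": "K7", "type": "saddle", "x": 117, "y": 527, "h": 1222}],
"edges": [["K1", "S1"], ["K1", "L4"], ["K1", "L5"], ["K2", "S2"], ["K2", "S3"], ["K2", "L4"], ["K3", "S1"], ["K3", "L2"], ["K3", "L6"], ["K4", "S1"], ["K4", "S3"], ["K4", "L4"], ["K4", "L5"], ["K5", "S1"], ["K5", "S2"], ["K5", "L1"], ["K5", "L3"], ["K6", "S1"], ["K6", "S2"], ["K6", "L1"], ["K6", "L4"], ["K7", "S1"], ["K7", "L1"], ["K7", "L2"]]}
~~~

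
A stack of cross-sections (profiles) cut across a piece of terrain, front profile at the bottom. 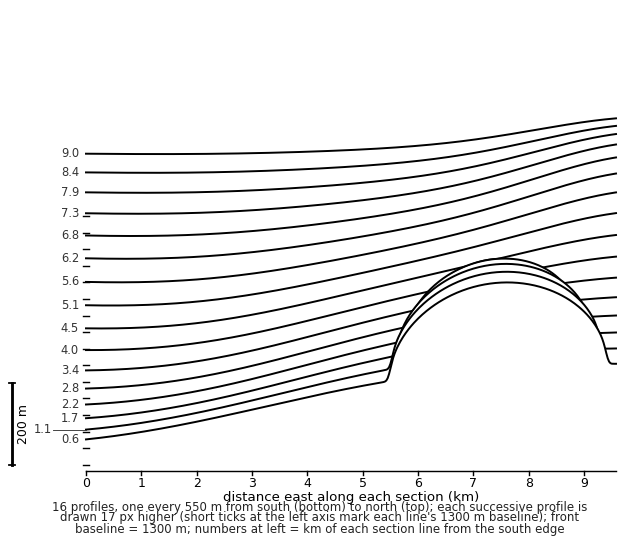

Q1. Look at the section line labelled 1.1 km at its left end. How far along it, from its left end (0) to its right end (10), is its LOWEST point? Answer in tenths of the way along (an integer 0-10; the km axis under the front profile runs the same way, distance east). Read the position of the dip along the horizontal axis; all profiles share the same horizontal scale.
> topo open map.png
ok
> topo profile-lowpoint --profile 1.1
0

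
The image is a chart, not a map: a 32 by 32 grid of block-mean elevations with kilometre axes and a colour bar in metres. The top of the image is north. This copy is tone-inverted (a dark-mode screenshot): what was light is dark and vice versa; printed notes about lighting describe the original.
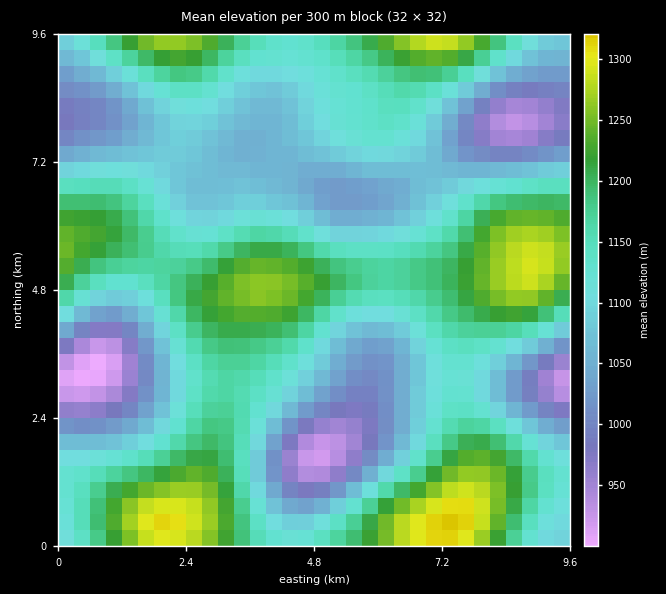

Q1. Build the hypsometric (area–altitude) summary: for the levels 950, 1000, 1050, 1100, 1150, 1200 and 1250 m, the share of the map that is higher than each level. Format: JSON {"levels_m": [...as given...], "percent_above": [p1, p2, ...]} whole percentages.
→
{"levels_m": [950, 1000, 1050, 1100, 1150, 1200, 1250], "percent_above": [97, 90, 80, 60, 39, 21, 8]}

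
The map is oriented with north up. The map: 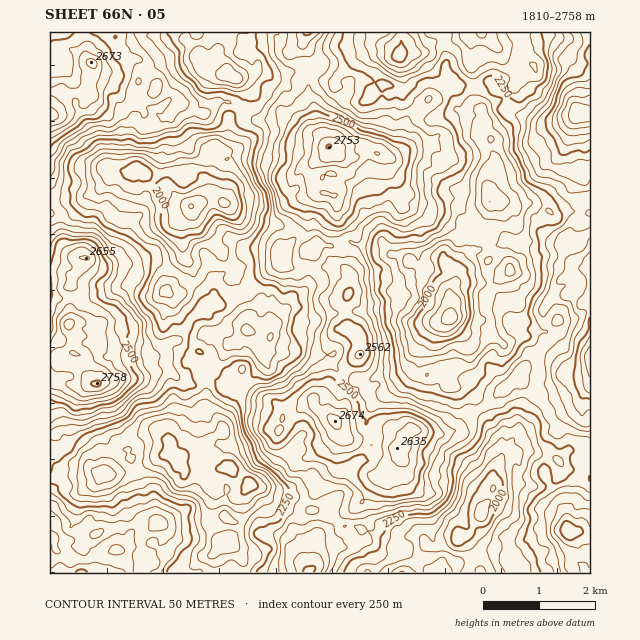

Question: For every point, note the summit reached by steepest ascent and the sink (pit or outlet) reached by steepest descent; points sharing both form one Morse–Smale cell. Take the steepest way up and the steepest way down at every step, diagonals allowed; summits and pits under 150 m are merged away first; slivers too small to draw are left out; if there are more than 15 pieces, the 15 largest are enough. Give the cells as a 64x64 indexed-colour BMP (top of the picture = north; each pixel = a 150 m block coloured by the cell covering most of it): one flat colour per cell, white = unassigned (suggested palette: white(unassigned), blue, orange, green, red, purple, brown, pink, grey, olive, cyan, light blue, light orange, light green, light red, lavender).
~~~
<image width="64" height="64" href="data:image/bmp;base64,Qk12CAAAAAAAAHYAAAAoAAAAQAAAAEAAAAABAAQAAAAAAAAIAAATCwAAEwsAABAAAAAAAAAA////ALR3HwAOf/8ALKAsACgn1gC9Z5QAS1aMAMJ34wB/f38AIr28AM++FwDox64AeLv/AIrfmACWmP8A1bDFAAAAAAAIiIiIhEREQAAAAAAAAAAAAAAAAAAAAADMzMzAAAAAAAAIiIiIRERAAAAAAAAAAAAAAAAAAAAADMzMzMAAAAAAAACIiIiIRAAAAAAAAAAAAAAAAAAAAADMzMzMAAAAAAAAAAiIiIhAAAAAAAAAAAAAAAAJkAAAzMzMzMwAiIiAiIgAAIiIiEQAAAAAAAAAAAmZmZmZkAzMzMzMzACIiIiIiIgIiIiEREAAAAAAAACZmZmZmZmZzMzMzMzMzIiIiIiIiIiIiIREQAAAAAAAmZmZmZmZmZmczMzMzMzMiIiIiIiIiIiIhERAAAAAAAAAmZmZmZmZmZzMzMzMzMyIiIiIiIiIiIiEREAAAAAAAAAJmZmZmZmZmczMzMzMzIiIiIiIiIiIiIREQAAAAAAAAACZmZmZmZmZzMzMzMzMiIiIiIiIiIiIREREAAAAAAAAAJmZmZmZmZkAAAAMzMxERIiIiIiIiIRERAAAAAAAAAAAOTmZmZmZmQAAAADMzERERERESIiIRERAAAAAAAAAAzMzOZmZmZmZkAAAAAzMRERERERESIREREAAAAAzAAADMzM5mZmZmZmQAAAADMwEREREREREREREQAAAADMzAAMzMzmZmZmZmZAAAAAAzARERERERERERERAAAADMzMwAzMzM5mZmZmZkAAAAAAAREREREREREREREAAAAMzMzMDMzMzmZk5mZmQAAAAAABEREREREREREREQAAAAzMzMzMzMzMzMzM5mQAAAAAAAERERERERERERERAAAAAMzMzMzMzMzMzMzOQAAAAAAAAREREREREREREREAAAA3dMzMzMzMzMzMzMzAAAAAAAABERERERERERERERAAA3d3TMzMzMzMzMzMzNQAAAAAAAERERERERERERERE3d3d3d0zMzMzMzMzMzNVUAAFVVAARAABRERERERERBEd3d3d3dMzMzMzMzM1VVVVUFVVVVUAABERRERERERBERHd3d3d0zMzMzMzqqpVVVVVVVVVVQAAEREUREREREERER3d3d3TMzMzMzOqqqVVVVVVVVVVAAERERERREREERERHd3d3dMzMzMzM6qqpVVVVVVVVVUAARERERERREEREREd3d3d0zMzMzMzqqqlVVVVVVVVVQABERERERERERERERHd3d3TMzMzMzOqqqVVVVVVVVVVAAEREREREREREREREd3d3d0zMzMzMzqqWqqqVVVVVVUAEREREREREREREREWbd3d3dMzMzMzM6qqqqqlVVVVVQAAERERERERERERFmZm3d3d0zMzMzMzOqqqqqpVVVVVAAAREREREREREREWZmbd3d3TMzMzMzMzqqqqpVVVVVUAABERERERERERERZmZm3d3dMzMzMzMzOqqqqlVVVVVQABERERERERERERFmZmZt3d0zMzMzMzOqqqqqVVVVVVAAERERERERERERFmZmZmbd3dMzMzMzOqqqqqpVVVVVUAEREREREREREREWZmZmZt3dMzMzMzOqqqqqpVVVVVVRERERERERERERERZmZmIiMzMzMzMzIqqqqqqlVVVVVVERERERERERERERZmZmIiIzMzMzMyIiIqqqqqVVVVVVURERERERERERERZmZmZiIjMyMzMyIiIiqqqqpVVVVVVRERERERERERERZmZmZmYiIiIiIiIiIiIqqqqqVVVVVVERERERERERERZmZmZmZmIiIiIiIiIiIiqqqqpVVVVVURERERERERERZmZmZmZmZiIiIiIiIiIiIqqqqlVVVVVRERERERERERFmZmZmZmZiIiIiIiIiIiIiKqqqVVVVVVcREREREREREWZmZmZmZmYiIiIiIiIiIiIiKqVVW7u7t3dxERERERERcABmZmZmZiIiIiIiIiIiIiIru7u7u7u3d3dxERERERF3AGZmZmZmIiIiIiIiIiIiIiu7u7u7u7d3d3cRERd3F3cAZmZmZmYiIiIiIiIiIiIiK7u7u7u7t3d3d3Fxd3d3dwBmZmZmZiIiIiIiIiIiIiIru7u7u7u3d3d3d3d3d3d3AGZmZmZmIiIiIiIiIiIiIiK7u7u7u7d3d3d3d3d3d3dwZmZmZmZmIiIi4iIiIiIiIru7u7u7t3d3d3d3d3d3d3ZmZmZmZmYiIiLuIiIiIiIru7u7u7u3d3d3d3d3d3d3d2ZmZmZmYiIiIu7iIiIiIiu7u7u7u7d3d3d3d3d3d3d3ZmZmZgACIiIiLuIiIiIiu7u7u7u7t3d3d3d3cHd3d3dmZmZgAAIiIiIu4iIiIiK7u7v//7uwB3d3d3cAB3dwdwYAAAAAIiIiIiLuIiIiIru7//////AAB3d3cAAAAAAHAAAAAAAiIiIiIu7iIiIiC7//////8AAAd3d3AAAAAAAAAAAAACIiIiIi7u7iIiAAD//////wAAB3cAAAAAAAAAAAAAAAIiIiIAAO7u7iIAAA//////AAAAAAAAAAAAAAAAAAAAAiLu7uAA7u7u7gAAAP////8AAAAAAAAAAAAAAAAAAAAC7u7u4ADu7u7uAAAA/////wAAAAAAAAAAAAAAAAAAAA7u7u7uAO7gAAAAAAAP////AAAAAAAAAAAAAAAAAAAADu7u7u7g7gAAAAAAAP////8AAAAAAAAAAAAAAAAAAADu7u7u4AAAAAAAAA///////wAAAAAAAAAAAAAAAAAAAO7u7u4AAAAAAAAA////////"/>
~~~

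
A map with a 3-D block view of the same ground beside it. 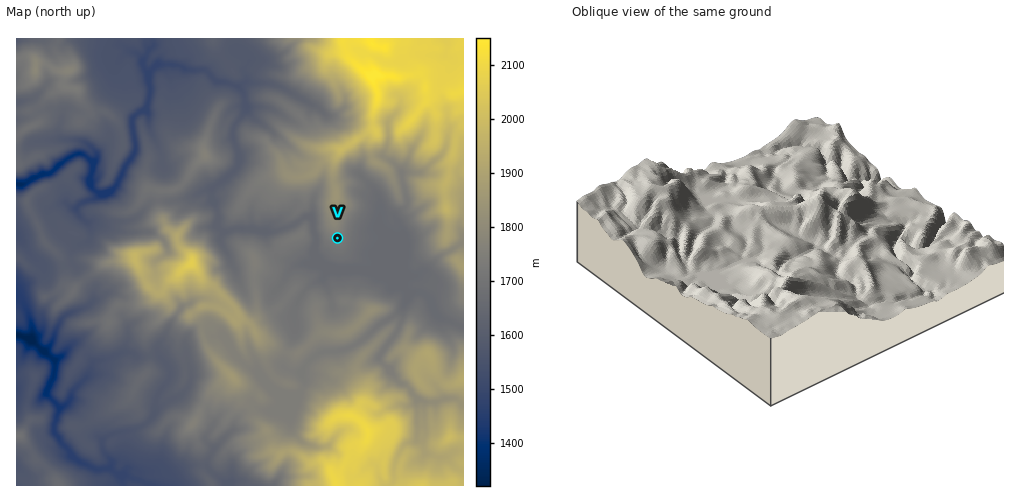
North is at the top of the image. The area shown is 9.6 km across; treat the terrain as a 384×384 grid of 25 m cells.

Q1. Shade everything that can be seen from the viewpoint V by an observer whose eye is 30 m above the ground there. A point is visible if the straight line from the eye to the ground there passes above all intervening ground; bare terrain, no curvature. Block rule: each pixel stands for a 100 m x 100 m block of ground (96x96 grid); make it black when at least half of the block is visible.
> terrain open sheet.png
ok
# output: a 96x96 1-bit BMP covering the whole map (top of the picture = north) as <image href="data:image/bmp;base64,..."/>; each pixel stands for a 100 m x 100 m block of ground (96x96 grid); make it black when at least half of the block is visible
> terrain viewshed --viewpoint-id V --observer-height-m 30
<image width="96" height="96" href="data:image/bmp;base64,Qk2+BAAAAAAAAD4AAAAoAAAAYAAAAGAAAAABAAEAAAAAAIAEAAATCwAAEwsAAAIAAAAAAAAA////AAAAAAAAAAAAAAAAAAAAAHgAAAAAAAAAAAAAAD4AAAAAAAAAAAAAADwAAAAAAAAAAAAAADAAAAAAAAAAAAAAAAAAAAAAAAAAAgAAAAAAAAAAAAAABAAAAAAAAAAAAAAH/AAAAAAAAAAAAAAH+AAAAAAAAAAAAAAD+AAAAHAAAAAAAAAD8AAAADgAAAAAAAAD7gAAAAwAAAAAAAAHwAAcAAAAAAAAAAAPB8A/AAAAAAAAAAAcB/Bj8AAAAAAAAAAAA//B4AAAAAAAAAAAAf/AAAAAAAAAAAAAAf/OAAAAAAAAAAAEAf//AAAAAAAAAAAMAf//4AAAAAAAAAAYAH/5wAAAAAAAAAAAAAP8AAAAAAAAAAAAwAP+AAAAAAAAAAABgAH8AAEAAAAAAAABAAD4CAEAAAAAAAAAAAAAGAMAAAAAAAAAAAAAHAMAAAAAAAAAAAAAHgMAAAAAAAAAOAAAHwMAAAAAAAAA/AAAH88AAAAAAAAD/gAAH/8AAAAAAAAP4gAAEf8AAAAAAAAf4QgAEf8AAAAAAAAf8f8AGP8AAAAAAAA/8P+AHD8AAAAAAAD/8P/AHh8AAAAAAAD/8P/gHh8AAAAAAAH/+fnwHj8AAAAAAAPf//D/jn8AAAAAAAOf////zv8AAAAAAAcf////7/8AAAAAAA4f//////8AAAAAABwf//////8AAAAAAPwf//////8AAAAAAPgf//////8AAAAAAfAf//////8AAAAAA/Af//////8AAAAAA/Af//f///8AAAAAA/Af//////4AAAAAA+A//////94AAAAAB+A//////+AAAAAAH8B4/3////AAAAAAH8Dwfz////AAAAAAP8HAHz////AAAAAAH+AABj////gAAAAAD+QAAh////gAAAAAB8PYAh////gAAAAAA8Pf+B////gAAAABg4Hf/B////gAAAABgAHP/B////AAAAABsADP/A4P7/AAAAAbwABn+AAPz/AAAAAf4AB/+AAPz/AAAAAJ8AA//AAPz/AAAAAAGAAd/AAPj/AAAAAADAAMfgAPjhAAAAAABAAAAwAPgBgAAAAABgAAAAAfAHjAAAAAA8AAAAAeB/jAAAAAAeAAAAAYD/gAAAAAAOAAAAwQP/wAAAAAAMAAAA/4f/wAAAAAAMAAAAP+58yAAAAAAIAAAAD//4TAAAAAAAAAAAB//4BgAAAAAAAAAAAc/8A8AAAAAAAAAAAI/8AOAAAAAAAAAAAAjcAGAAAAAAAAAAAAAMAAAAAAAAAAAAAIAMAQAAAAAAAAAAAIAMAAAAAAAAAAAAAMAAAAAAAAAAAAAAAMEAABgAAAAAAAAAAIEADg+AAAAAAAAAAIGABwIAAAAAAAAAAICAAYAAAAAAAAAAAIDAAIAAAAAAAAAAAADAAM8AAAAAAAAAAAAAAMCAAAAAAAAAAAAAAMAAAAAAAAAAAAAAAIAAAAAAAAAAAAAAAAAAAAAAAAAAAAAAAAAAAAAAAAAAAAAAAAAAAAAAAAAAAAAAAAAAAAAAAAAAAAAAA="/>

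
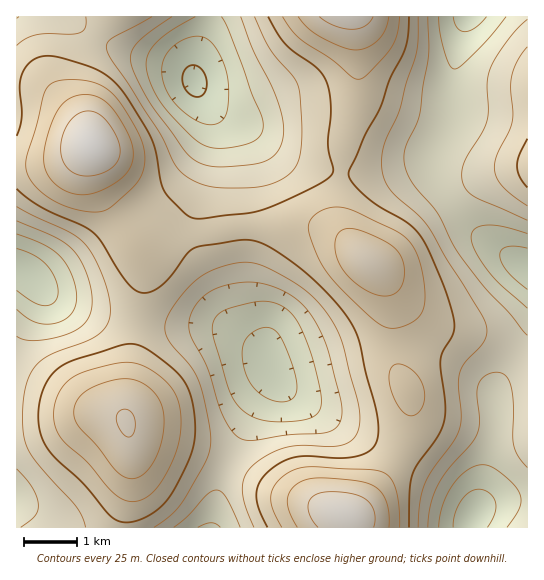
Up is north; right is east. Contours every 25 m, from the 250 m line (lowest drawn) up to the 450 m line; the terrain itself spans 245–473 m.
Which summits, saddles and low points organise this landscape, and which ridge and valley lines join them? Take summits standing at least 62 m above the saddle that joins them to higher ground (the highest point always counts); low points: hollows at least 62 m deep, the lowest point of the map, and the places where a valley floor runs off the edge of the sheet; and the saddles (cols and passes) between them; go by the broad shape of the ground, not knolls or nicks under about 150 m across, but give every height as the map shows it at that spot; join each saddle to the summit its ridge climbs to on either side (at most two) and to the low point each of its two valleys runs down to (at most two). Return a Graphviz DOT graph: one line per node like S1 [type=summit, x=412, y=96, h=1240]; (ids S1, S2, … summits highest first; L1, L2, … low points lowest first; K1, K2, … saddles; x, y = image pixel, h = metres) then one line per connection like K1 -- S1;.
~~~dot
graph terrain {
  S1 [type=summit, x=91, y=145, h=473];
  S2 [type=summit, x=345, y=514, h=466];
  S3 [type=summit, x=349, y=17, h=461];
  S4 [type=summit, x=126, y=422, h=452];
  S5 [type=summit, x=527, y=166, h=387];
  L1 [type=low, x=195, y=82, h=245];
  L2 [type=low, x=25, y=273, h=259];
  L3 [type=low, x=527, y=267, h=260];
  L4 [type=low, x=473, y=517, h=262];
  L5 [type=low, x=270, y=370, h=265];
  K1 [type=saddle, x=118, y=226, h=393];
  K2 [type=saddle, x=398, y=455, h=388];
  K3 [type=saddle, x=191, y=235, h=377];
  K4 [type=saddle, x=341, y=173, h=376];
  K5 [type=saddle, x=137, y=322, h=364];
  K6 [type=saddle, x=227, y=463, h=336];
  K7 [type=saddle, x=518, y=354, h=332];
  K8 [type=saddle, x=447, y=198, h=317];
  K1 -- S1;
  K1 -- L1;
  K1 -- L2;
  K2 -- S2;
  K2 -- L4;
  K2 -- L5;
  K3 -- S1;
  K3 -- S2;
  K3 -- L1;
  K3 -- L5;
  K4 -- S2;
  K4 -- S3;
  K4 -- L1;
  K4 -- L3;
  K5 -- S1;
  K5 -- S4;
  K5 -- L2;
  K5 -- L5;
  K6 -- S2;
  K6 -- S4;
  K6 -- L5;
  K7 -- S2;
  K7 -- L3;
  K7 -- L4;
  K8 -- S2;
  K8 -- S5;
  K8 -- L3;
}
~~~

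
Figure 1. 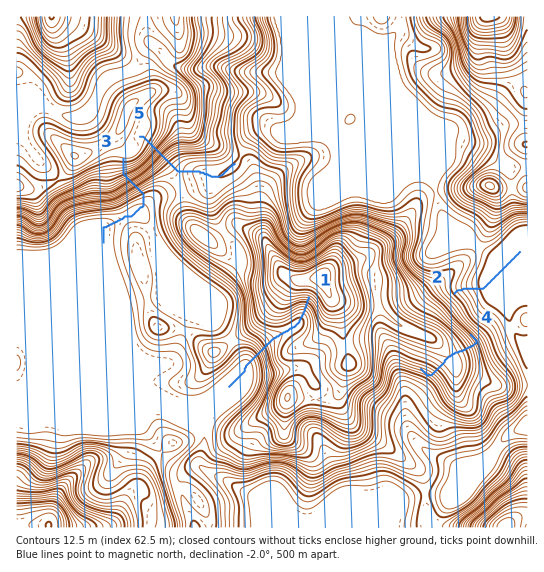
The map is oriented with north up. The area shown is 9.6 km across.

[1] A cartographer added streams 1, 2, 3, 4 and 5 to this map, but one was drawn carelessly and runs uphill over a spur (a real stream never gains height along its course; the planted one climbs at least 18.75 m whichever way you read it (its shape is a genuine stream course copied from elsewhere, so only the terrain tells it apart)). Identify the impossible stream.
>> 4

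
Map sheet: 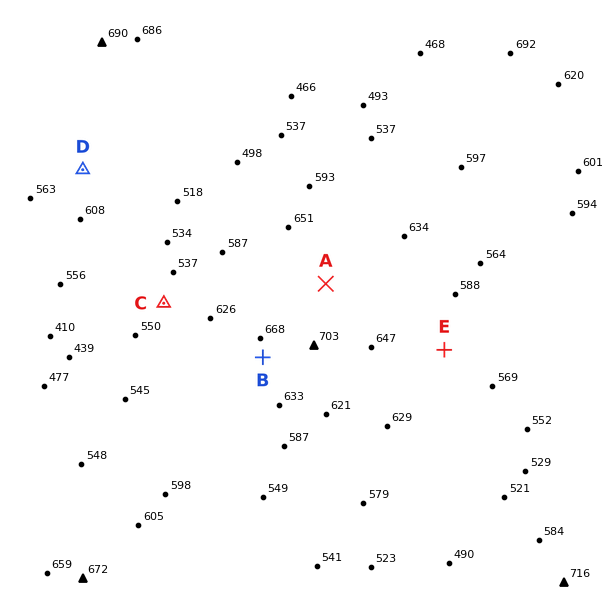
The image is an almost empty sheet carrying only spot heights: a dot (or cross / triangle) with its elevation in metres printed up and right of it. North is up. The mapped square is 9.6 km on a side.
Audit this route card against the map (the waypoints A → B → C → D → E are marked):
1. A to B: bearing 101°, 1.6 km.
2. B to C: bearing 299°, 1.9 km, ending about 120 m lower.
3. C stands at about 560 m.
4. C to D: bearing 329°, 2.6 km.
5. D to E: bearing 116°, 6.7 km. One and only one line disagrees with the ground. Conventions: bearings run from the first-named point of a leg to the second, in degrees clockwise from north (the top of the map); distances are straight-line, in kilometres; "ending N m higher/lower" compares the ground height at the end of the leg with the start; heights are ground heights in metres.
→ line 1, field bearing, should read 221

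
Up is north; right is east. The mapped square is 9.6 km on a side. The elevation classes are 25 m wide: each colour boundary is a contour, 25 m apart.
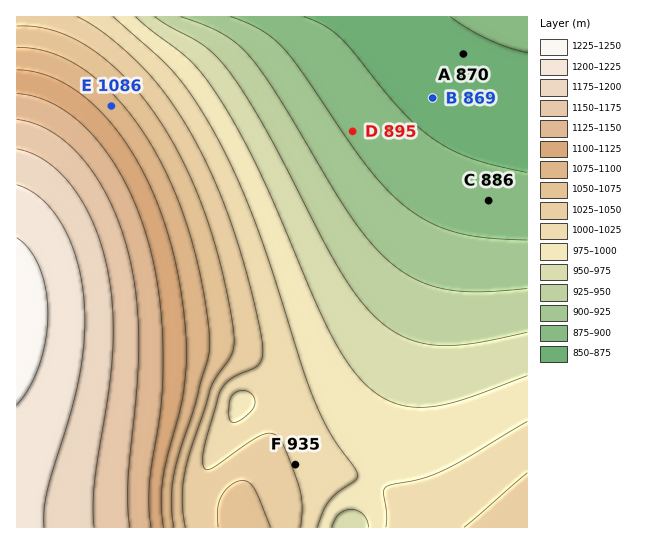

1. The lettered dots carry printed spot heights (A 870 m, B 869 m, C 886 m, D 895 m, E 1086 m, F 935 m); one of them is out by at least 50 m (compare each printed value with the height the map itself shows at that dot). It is F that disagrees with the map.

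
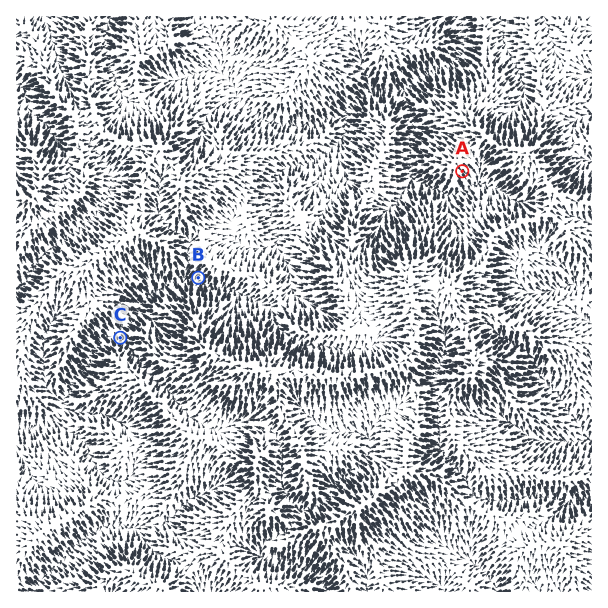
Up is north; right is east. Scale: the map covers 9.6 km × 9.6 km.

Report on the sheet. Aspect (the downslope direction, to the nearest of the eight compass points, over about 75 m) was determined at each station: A SE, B SW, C N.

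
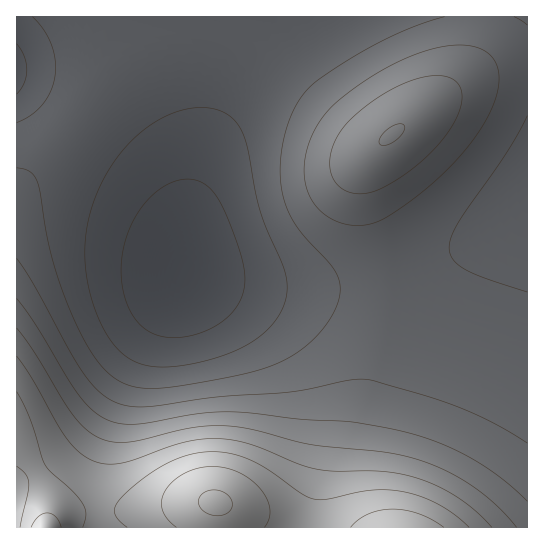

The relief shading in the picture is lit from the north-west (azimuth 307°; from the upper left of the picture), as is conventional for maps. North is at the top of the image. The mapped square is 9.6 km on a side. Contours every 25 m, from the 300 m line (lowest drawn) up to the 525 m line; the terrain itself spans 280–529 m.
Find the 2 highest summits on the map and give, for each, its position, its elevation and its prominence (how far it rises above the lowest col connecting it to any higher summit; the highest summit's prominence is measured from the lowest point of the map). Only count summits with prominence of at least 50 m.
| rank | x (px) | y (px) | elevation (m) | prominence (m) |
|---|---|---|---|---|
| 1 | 215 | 502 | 529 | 249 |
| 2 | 393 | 134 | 426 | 69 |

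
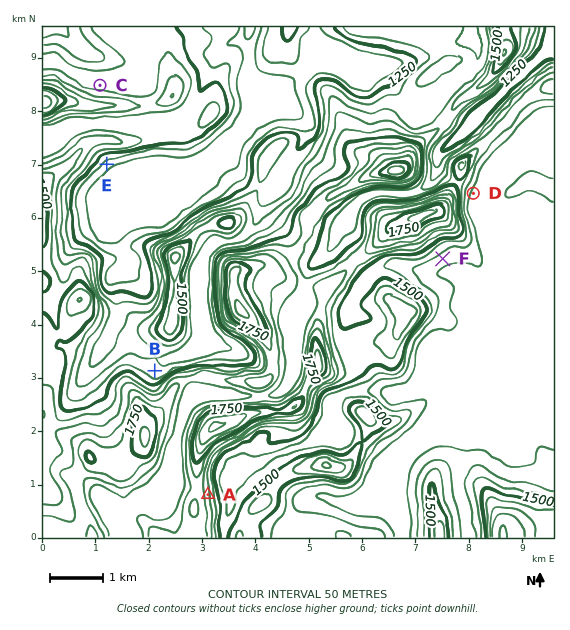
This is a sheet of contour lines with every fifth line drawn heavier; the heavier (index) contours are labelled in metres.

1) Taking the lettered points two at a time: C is below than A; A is above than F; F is above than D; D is above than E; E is below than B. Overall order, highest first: A B F D C E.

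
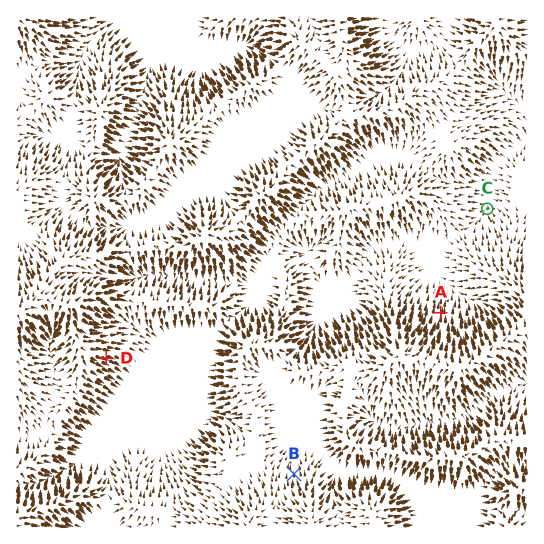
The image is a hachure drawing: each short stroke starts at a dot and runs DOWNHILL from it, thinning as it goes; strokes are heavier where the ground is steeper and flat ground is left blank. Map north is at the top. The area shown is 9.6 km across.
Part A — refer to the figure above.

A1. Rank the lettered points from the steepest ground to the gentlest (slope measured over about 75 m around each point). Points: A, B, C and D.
D A B C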